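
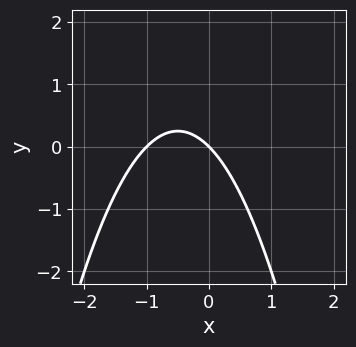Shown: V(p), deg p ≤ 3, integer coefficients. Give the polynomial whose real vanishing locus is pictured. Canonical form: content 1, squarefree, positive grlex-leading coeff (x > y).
deg p = 2. A generic line meets the curve in up to 2 points.
Reading off the gridlines: it meets the y-axis at y = 0 (among the integer gridlines); among the integer gridlines, it crosses the x-axis at x ∈ {-1, 0}.
Assembling these constraints gives the stated polynomial.

x^2 + x + y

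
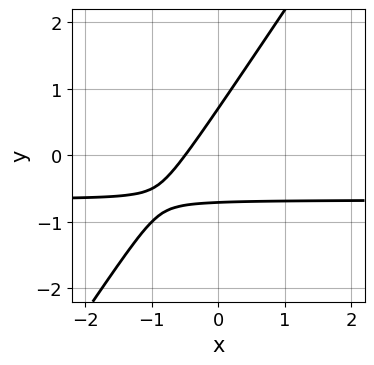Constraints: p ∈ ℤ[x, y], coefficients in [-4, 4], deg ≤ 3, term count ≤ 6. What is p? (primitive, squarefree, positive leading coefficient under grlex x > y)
First, the degree is 2 — the shape is more complex than any degree-1 curve.
Finally, matching integer coefficients to the picture gives p.

3*x*y - 2*y^2 + 2*x + 1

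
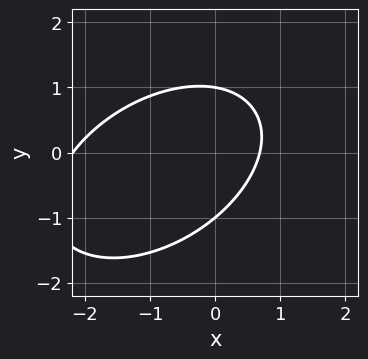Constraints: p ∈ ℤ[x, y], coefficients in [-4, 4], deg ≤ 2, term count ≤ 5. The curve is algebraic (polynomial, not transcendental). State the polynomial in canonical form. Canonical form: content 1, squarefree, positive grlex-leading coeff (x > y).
2*x^2 - 2*x*y + 3*y^2 + 3*x - 3

1. Degree: a generic line meets the curve in up to 2 points, so deg p = 2.
2. From the axis intercepts and sections: the y-axis gridline crossings are at y ∈ {-1, 1}.
3. These observations pin down the coefficients.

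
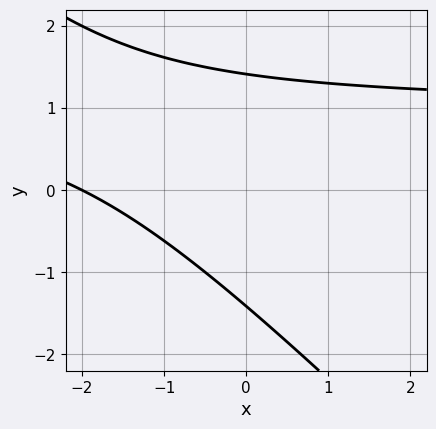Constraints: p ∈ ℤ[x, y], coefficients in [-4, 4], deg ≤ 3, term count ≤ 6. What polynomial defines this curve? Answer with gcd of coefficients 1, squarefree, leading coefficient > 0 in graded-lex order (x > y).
x*y + y^2 - x - 2

First, degree: no degree-1 curve has this shape, so deg p = 2.
Then, reading off the gridlines: it meets the x-axis at x = -2 (among the integer gridlines).
Finally, matching integer coefficients to the picture gives p.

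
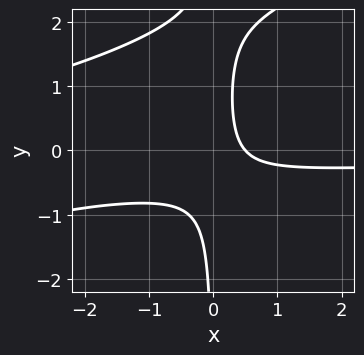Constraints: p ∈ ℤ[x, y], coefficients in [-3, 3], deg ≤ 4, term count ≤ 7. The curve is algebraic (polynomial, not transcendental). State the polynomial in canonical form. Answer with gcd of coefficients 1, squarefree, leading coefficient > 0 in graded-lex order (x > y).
First, degree: no degree-2 curve has this shape, so deg p = 3.
Next, against the integer gridlines: it misses every integer gridline on the y-axis.
Finally, assembling these constraints gives the stated polynomial.

x^2*y - 2*x*y^2 + 3*x*y + 2*x - 1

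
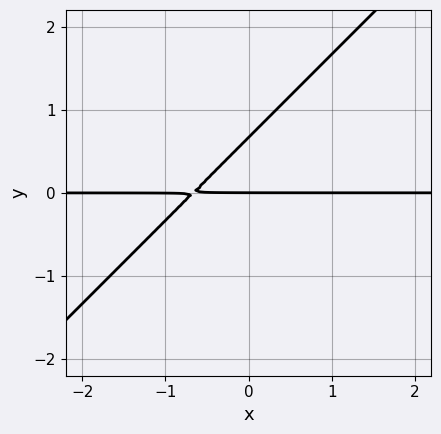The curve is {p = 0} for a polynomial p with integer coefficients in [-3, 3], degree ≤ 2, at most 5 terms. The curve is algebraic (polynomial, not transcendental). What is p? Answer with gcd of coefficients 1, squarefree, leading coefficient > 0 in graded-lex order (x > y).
3*x*y - 3*y^2 + 2*y

1. Degree: the shape is more complex than any degree-1 curve, so deg p = 2.
2. Reading off the gridlines: the visible x-axis segment lies entirely on the curve; one y-axis crossing is at y = 0.
3. Assembling these constraints gives the stated polynomial.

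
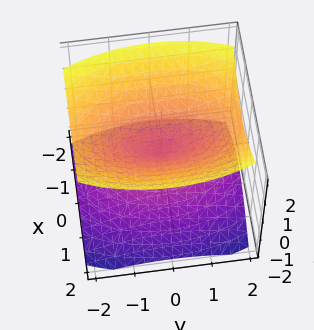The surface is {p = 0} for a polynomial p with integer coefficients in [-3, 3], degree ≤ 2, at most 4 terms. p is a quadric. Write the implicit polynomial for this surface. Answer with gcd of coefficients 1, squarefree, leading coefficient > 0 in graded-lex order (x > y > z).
3*x^2 + y^2 - 3*z^2

1. I count 2 distinct pieces. Treating them together as one polynomial.
2. The degree is 2 — a double cone through the origin; a quadric.
3. Symmetries: mirror symmetry y ↦ −y ⇒ only even powers of y; the x ↦ −x reflection is a symmetry, so x appears only in even powers; the z ↦ −z reflection is a symmetry, so z appears only in even powers.
4. From the axis intercepts and sections: one x-axis crossing is at x = 0; one y-axis crossing is at y = 0; one z-axis crossing is at z = 0.
5. Assembling these constraints gives the stated polynomial.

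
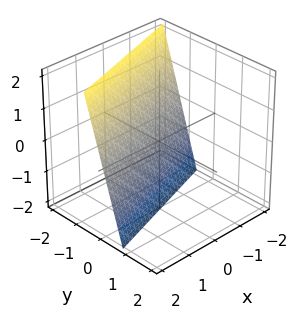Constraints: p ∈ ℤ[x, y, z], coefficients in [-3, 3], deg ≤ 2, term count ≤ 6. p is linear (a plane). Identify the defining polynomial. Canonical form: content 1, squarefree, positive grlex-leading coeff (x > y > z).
x - 3*y - z - 2

First, degree: the surface is flat (a plane), so deg p = 1.
Then, checking where it meets the axes: it crosses the x-axis at the gridline x = 2; one z-axis crossing is at z = -2.
Finally, matching integer coefficients to the picture gives p.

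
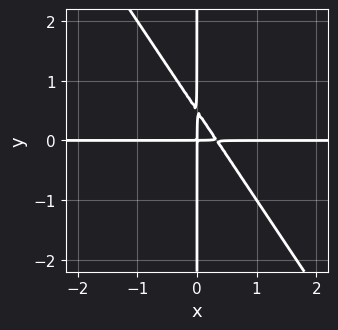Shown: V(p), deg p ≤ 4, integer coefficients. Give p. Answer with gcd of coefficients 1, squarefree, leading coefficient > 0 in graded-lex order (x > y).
3*x^2*y + 2*x*y^2 - x*y

The degree is 3 — the shape is more complex than any degree-2 curve.
From the axis intercepts and sections: every point of the x-axis in the box is on the curve; the visible y-axis segment lies entirely on the curve.
Solving for integer coefficients yields p as stated.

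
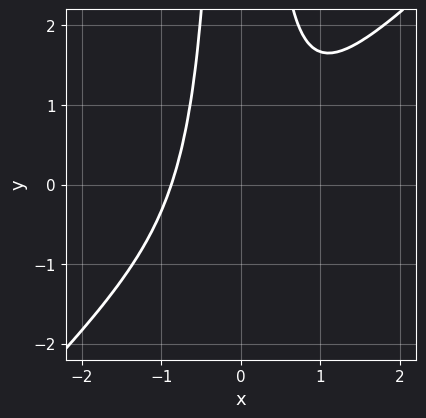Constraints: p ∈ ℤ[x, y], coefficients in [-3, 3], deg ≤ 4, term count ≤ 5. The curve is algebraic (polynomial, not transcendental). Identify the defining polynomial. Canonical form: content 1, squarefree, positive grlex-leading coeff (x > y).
1. deg p = 3.
2. From the visible intercepts: it misses every integer gridline on the y-axis.
3. Solving for integer coefficients yields p as stated.

3*x^3 - 3*x^2*y + 2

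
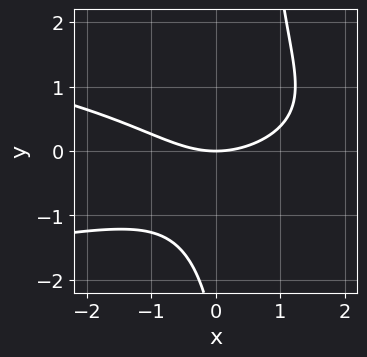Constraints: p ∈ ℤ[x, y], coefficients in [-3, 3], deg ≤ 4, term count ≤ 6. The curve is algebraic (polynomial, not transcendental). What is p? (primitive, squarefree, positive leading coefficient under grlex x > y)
2*x*y^2 + x^2 - y^2 - 3*y

The degree is 3 — the shape is more complex than any degree-2 curve.
Observable constraints: it meets the y-axis at y = 0 (among the integer gridlines); it meets the x-axis at x = 0 (among the integer gridlines).
Matching integer coefficients to the picture gives p.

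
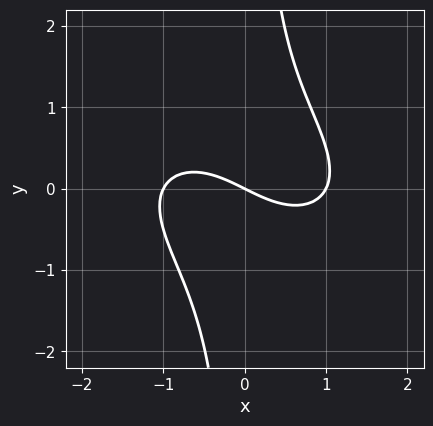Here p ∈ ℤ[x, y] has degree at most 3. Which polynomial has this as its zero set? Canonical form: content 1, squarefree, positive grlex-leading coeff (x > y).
x^3 + x^2*y + 2*x*y^2 - x - 2*y

(a) Degree: no degree-2 curve has this shape, so deg p = 3.
(b) Against the integer gridlines: among the integer gridlines, it crosses the x-axis at x ∈ {-1, 0, 1}; it meets the y-axis at y = 0 (among the integer gridlines).
(c) Fitting integer coefficients to these (and the overall shape) gives p.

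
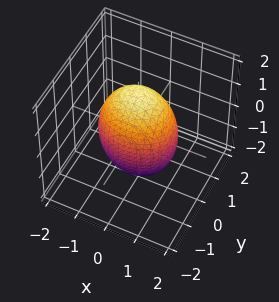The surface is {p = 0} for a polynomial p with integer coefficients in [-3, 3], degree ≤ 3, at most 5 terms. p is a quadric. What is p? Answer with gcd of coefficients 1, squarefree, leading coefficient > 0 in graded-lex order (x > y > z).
2*x^2 + 3*y^2 + z^2 - 3

Degree: a closed, bounded, convex surface; a quadric, so deg p = 2.
Symmetries: mirror symmetry z ↦ −z ⇒ only even powers of z; it's symmetric under x → −x, forcing even powers of x; the y ↦ −y reflection is a symmetry, so y appears only in even powers.
From the axis intercepts and sections: among the integer gridlines, it crosses the y-axis at y ∈ {-1, 1}.
Matching integer coefficients to the picture gives p.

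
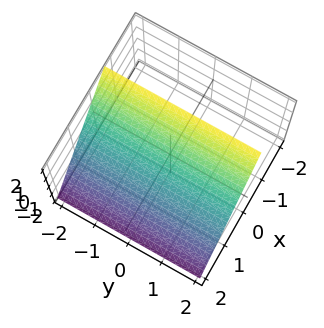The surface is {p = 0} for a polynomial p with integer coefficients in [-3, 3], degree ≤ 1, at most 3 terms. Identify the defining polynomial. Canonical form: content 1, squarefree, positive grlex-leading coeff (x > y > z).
The degree is 1 — the surface is flat (a plane).
Checking where it meets the axes: one z-axis crossing is at z = 1; no y-intercept at any integer in the box.
Putting this together gives p.

3*x + 2*z - 2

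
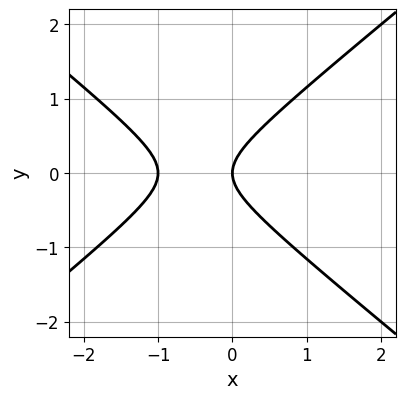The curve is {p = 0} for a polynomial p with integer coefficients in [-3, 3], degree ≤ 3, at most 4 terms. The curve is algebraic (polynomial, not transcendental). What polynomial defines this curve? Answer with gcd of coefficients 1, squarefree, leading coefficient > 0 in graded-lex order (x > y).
1. Degree: the shape is more complex than any degree-1 curve, so deg p = 2.
2. Symmetries: the y ↦ −y reflection is a symmetry, so y appears only in even powers.
3. Checking where it meets the axes: it meets the y-axis at y = 0 (among the integer gridlines); among the integer gridlines, it crosses the x-axis at x ∈ {-1, 0}.
4. Together with the visible shape, these determine p as stated.

2*x^2 - 3*y^2 + 2*x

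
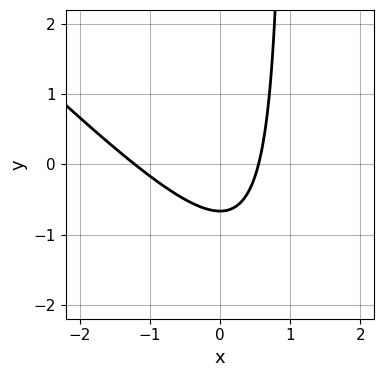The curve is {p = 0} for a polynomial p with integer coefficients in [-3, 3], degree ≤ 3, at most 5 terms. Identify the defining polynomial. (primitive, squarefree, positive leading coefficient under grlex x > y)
First, degree: no degree-1 curve has this shape, so deg p = 2.
Finally, putting this together gives p.

3*x^2 + 3*x*y + 2*x - 3*y - 2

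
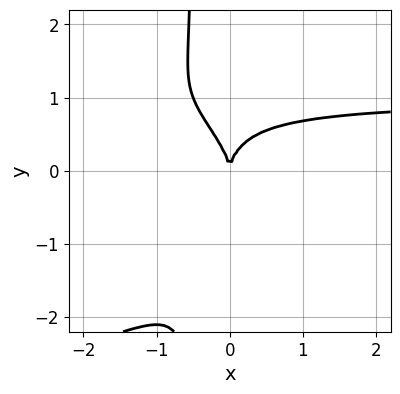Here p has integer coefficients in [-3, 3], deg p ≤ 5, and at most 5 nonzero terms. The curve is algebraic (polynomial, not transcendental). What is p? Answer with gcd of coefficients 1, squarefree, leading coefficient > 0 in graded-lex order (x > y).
(a) Degree: the shape is more complex than any degree-3 curve, so deg p = 4.
(b) Observable constraints: one x-axis crossing is at x = 0; it crosses the y-axis at the gridline y = 0.
(c) Together with the visible shape, these determine p as stated.

2*x*y^3 + 3*x^2*y + y^3 - 3*x^2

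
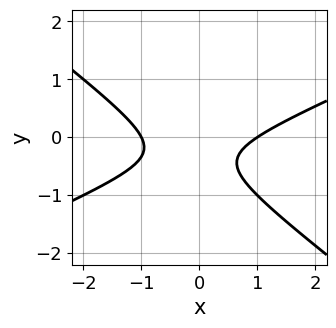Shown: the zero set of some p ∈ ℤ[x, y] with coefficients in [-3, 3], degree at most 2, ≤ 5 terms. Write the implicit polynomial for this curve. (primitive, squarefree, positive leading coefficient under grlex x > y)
First, degree: the shape is more complex than any degree-1 curve, so deg p = 2.
Next, from the visible intercepts: it misses every integer gridline on the y-axis; among the integer gridlines, it crosses the x-axis at x ∈ {-1, 1}.
Finally, fitting integer coefficients to these (and the overall shape) gives p.

x^2 - x*y - 3*y^2 - 2*y - 1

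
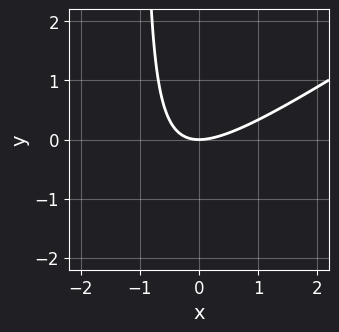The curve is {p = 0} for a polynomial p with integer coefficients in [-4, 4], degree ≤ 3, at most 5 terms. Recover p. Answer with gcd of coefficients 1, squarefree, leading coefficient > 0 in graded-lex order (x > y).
2*x^2 - 3*x*y - 3*y

deg p = 2.
Observable constraints: one x-axis crossing is at x = 0; it crosses the y-axis at the gridline y = 0.
Matching integer coefficients to the picture gives p.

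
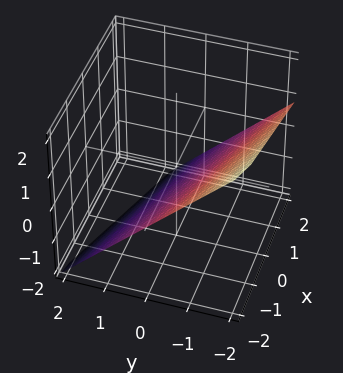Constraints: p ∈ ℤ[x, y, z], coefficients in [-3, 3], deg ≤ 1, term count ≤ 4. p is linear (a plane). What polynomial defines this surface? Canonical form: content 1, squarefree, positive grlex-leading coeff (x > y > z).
1. Degree: the surface is flat (a plane), so deg p = 1.
2. Checking where it meets the axes: it crosses the x-axis at the gridline x = -2.
3. Solving for integer coefficients yields p as stated.

x + 3*y + 3*z + 2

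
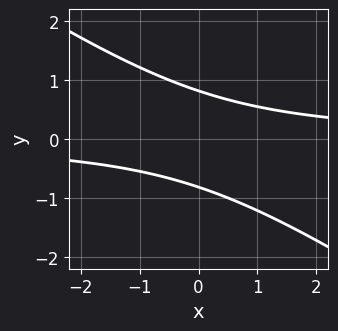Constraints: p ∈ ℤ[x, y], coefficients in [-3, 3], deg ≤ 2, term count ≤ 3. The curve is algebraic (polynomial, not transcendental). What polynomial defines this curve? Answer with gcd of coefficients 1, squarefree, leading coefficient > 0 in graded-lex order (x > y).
First, the degree is 2 — no degree-1 curve has this shape.
Next, from the axis intercepts and sections: it misses every integer gridline on the x-axis.
Finally, together with the visible shape, these determine p as stated.

2*x*y + 3*y^2 - 2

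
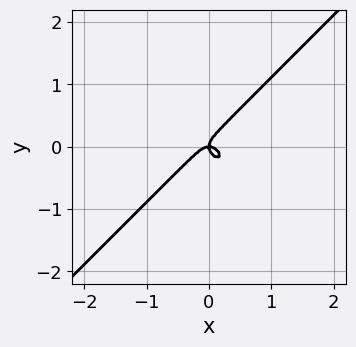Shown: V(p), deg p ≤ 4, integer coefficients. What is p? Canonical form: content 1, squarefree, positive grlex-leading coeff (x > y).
3*x^3 - 3*y^3 + x*y

1. The degree is 3 — the shape is more complex than any degree-2 curve.
2. Against the integer gridlines: it crosses the x-axis at the gridline x = 0; one y-axis crossing is at y = 0.
3. Assembling these constraints gives the stated polynomial.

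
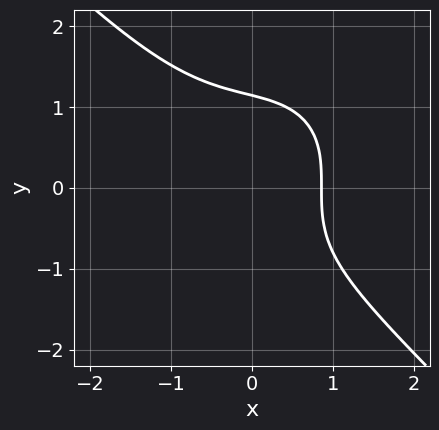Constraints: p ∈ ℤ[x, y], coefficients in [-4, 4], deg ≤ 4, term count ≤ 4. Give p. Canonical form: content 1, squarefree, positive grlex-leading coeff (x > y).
2*x^3 + 2*y^3 + 2*x - 3

First, deg p = 3. No degree-2 curve has this shape.
Finally, putting this together gives p.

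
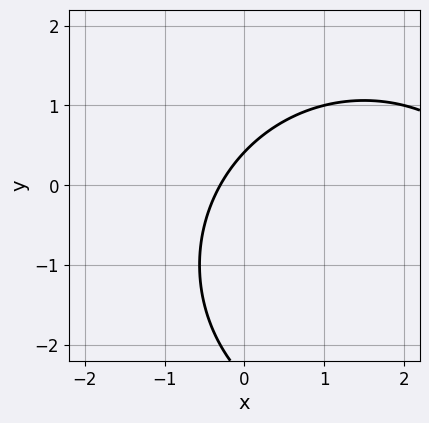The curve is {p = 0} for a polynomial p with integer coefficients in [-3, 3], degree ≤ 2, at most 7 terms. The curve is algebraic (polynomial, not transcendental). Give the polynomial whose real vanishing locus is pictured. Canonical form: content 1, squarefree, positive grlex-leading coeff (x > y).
x^2 + y^2 - 3*x + 2*y - 1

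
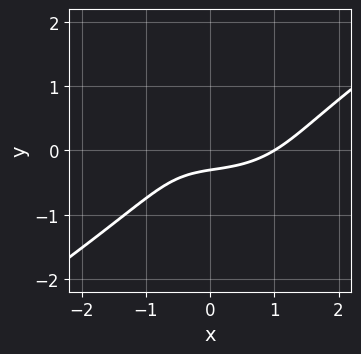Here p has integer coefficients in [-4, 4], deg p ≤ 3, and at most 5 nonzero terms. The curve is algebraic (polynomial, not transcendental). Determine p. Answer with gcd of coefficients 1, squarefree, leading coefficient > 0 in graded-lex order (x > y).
1. The degree is 3 — no degree-2 curve has this shape.
2. Against the integer gridlines: it crosses the x-axis at the gridline x = 1.
3. Assembling these constraints gives the stated polynomial.

x^3 - 3*y^3 - 2*x*y - 3*y - 1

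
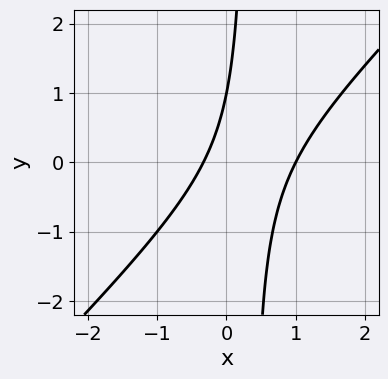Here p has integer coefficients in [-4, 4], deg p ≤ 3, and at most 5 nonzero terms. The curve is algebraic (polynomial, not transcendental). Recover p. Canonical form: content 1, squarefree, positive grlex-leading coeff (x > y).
The degree is 2 — no degree-1 curve has this shape.
Against the integer gridlines: it crosses the y-axis at the gridline y = 1; it crosses the x-axis at the gridline x = 1.
Assembling these constraints gives the stated polynomial.

3*x^2 - 3*x*y - 2*x + y - 1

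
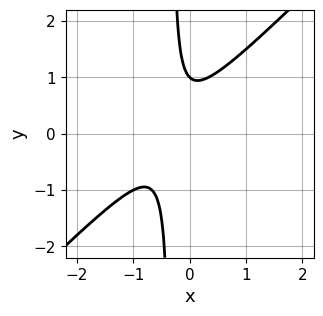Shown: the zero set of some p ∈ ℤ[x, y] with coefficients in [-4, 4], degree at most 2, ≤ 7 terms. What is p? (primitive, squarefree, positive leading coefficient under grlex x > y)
(a) Degree: no degree-1 curve has this shape, so deg p = 2.
(b) From the axis intercepts and sections: one y-axis crossing is at y = 1; the curve avoids every integer x-axis point in the box.
(c) The integer polynomial consistent with all of this is the stated p.

3*x^2 - 3*x*y + 2*x - y + 1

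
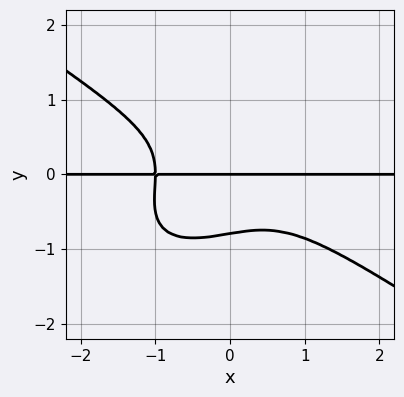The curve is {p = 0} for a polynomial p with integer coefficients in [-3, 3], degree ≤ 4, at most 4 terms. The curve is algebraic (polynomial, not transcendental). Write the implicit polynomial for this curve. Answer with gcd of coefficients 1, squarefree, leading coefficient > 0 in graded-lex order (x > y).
1. deg p = 4.
2. Reading off the gridlines: every point of the x-axis in the box is on the curve; one y-axis crossing is at y = 0.
3. Matching integer coefficients to the picture gives p.

x^3*y - x*y^3 + 2*y^4 + y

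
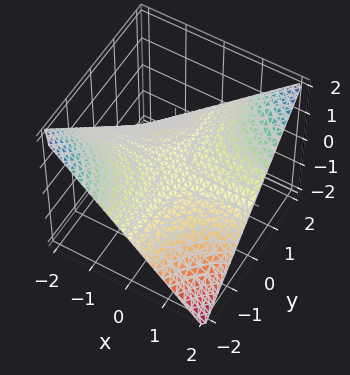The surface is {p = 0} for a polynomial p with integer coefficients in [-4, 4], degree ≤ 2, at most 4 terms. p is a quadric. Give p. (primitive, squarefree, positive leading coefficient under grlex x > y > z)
x*y - 2*z

(a) Degree: a saddle surface; a quadric, so deg p = 2.
(b) From the axis intercepts and sections: the visible y-axis segment lies entirely on the surface; every point of the x-axis in the box is on the surface; it meets the z-axis at z = 0 (among the integer gridlines).
(c) Matching integer coefficients to the picture gives p.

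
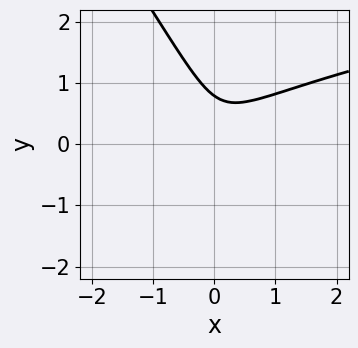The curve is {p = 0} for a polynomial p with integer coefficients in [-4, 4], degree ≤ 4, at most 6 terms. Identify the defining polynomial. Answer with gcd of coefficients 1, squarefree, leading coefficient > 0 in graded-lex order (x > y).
3*x*y^2 + 2*y^3 - 3*x^2 + x*y - 1

First, the degree is 3 — a generic line meets the curve in up to 3 points.
Then, from the axis intercepts and sections: it misses every integer gridline on the x-axis.
Finally, solving for integer coefficients yields p as stated.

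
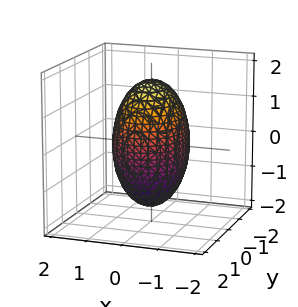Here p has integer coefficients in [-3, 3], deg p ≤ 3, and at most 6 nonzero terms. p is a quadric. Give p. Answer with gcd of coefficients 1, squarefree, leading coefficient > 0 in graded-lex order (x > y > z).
(a) The degree is 2 — a closed, bounded, convex surface; a quadric.
(b) Symmetries: the z ↦ −z reflection is a symmetry, so z appears only in even powers; the x ↦ −x reflection is a symmetry, so x appears only in even powers; it's symmetric under y → −y, forcing even powers of y.
(c) From the axis intercepts and sections: among the integer gridlines, it crosses the x-axis at x ∈ {-1, 1}.
(d) Assembling these constraints gives the stated polynomial.

3*x^2 + 2*y^2 + z^2 - 3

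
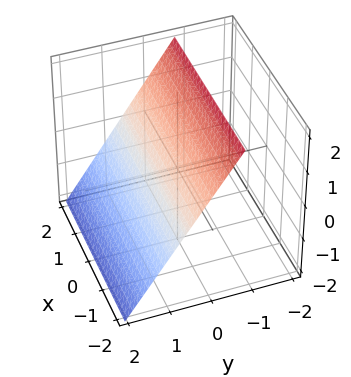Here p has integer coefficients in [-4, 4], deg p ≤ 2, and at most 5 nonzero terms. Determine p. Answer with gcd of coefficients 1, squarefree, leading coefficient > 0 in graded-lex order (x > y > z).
1. The degree is 1 — every cross-section is a straight line — this is a plane.
2. Reading off the gridlines: it meets the z-axis at z = 1 (among the integer gridlines); no x-intercept at any integer in the box.
3. Fitting integer coefficients to these (and the overall shape) gives p.

3*y + 2*z - 2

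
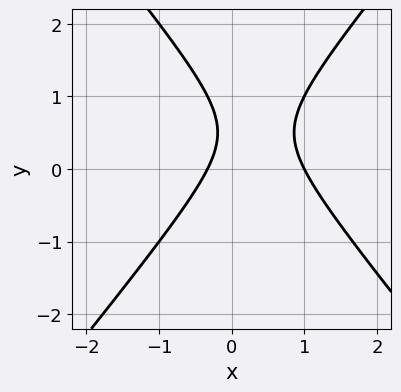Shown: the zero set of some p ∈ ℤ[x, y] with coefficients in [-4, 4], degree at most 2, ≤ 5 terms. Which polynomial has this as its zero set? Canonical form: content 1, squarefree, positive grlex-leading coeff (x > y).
3*x^2 - 2*y^2 - 2*x + 2*y - 1

First, deg p = 2. No degree-1 curve has this shape.
Next, against the integer gridlines: the curve avoids every integer y-axis point in the box; it crosses the x-axis at the gridline x = 1.
Finally, together with the visible shape, these determine p as stated.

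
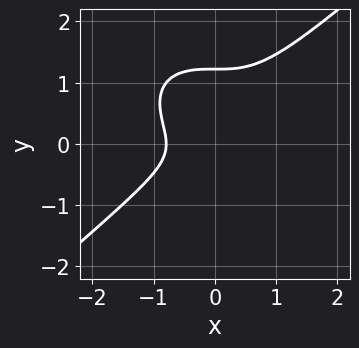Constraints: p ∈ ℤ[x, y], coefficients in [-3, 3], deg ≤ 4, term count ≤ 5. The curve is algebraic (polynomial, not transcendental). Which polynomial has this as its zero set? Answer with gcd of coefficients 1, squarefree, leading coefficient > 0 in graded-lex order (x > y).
2*x^3 - 3*y^3 + 3*y^2 + 1

First, degree: a generic line meets the curve in up to 3 points, so deg p = 3.
Finally, the integer polynomial consistent with all of this is the stated p.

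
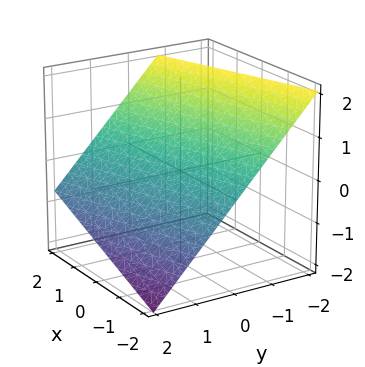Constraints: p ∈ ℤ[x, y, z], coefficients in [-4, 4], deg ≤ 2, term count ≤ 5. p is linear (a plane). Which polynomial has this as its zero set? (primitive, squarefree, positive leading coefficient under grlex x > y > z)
First, the degree is 1 — every cross-section is a straight line — this is a plane.
Next, from the axis intercepts and sections: it crosses the x-axis at the gridline x = -2.
Finally, these observations pin down the coefficients.

x - 3*y - 3*z + 2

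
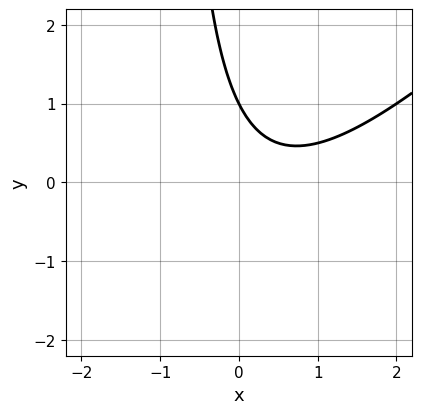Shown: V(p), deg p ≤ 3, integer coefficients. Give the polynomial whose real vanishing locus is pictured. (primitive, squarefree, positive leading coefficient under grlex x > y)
x^2 - x*y - x - y + 1

1. Degree: the shape is more complex than any degree-1 curve, so deg p = 2.
2. From the axis intercepts and sections: it misses every integer gridline on the x-axis; it meets the y-axis at y = 1 (among the integer gridlines).
3. Assembling these constraints gives the stated polynomial.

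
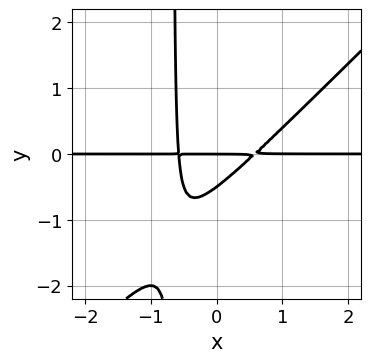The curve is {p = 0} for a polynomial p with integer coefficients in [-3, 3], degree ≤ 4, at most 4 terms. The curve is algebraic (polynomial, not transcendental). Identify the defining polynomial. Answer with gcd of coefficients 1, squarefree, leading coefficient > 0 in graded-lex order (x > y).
3*x^2*y - 3*x*y^2 - 2*y^2 - y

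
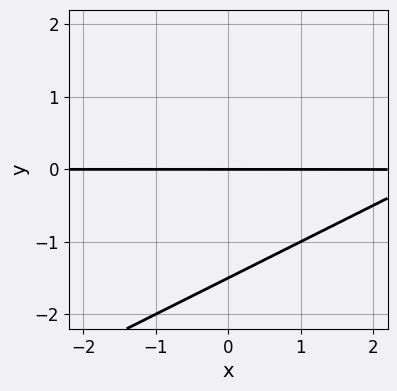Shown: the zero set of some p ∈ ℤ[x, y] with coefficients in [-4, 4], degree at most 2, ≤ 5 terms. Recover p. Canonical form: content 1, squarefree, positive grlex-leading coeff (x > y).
(a) The degree is 2 — the shape is more complex than any degree-1 curve.
(b) From the axis intercepts and sections: the visible x-axis segment lies entirely on the curve; it meets the y-axis at y = 0 (among the integer gridlines).
(c) The integer polynomial consistent with all of this is the stated p.

x*y - 2*y^2 - 3*y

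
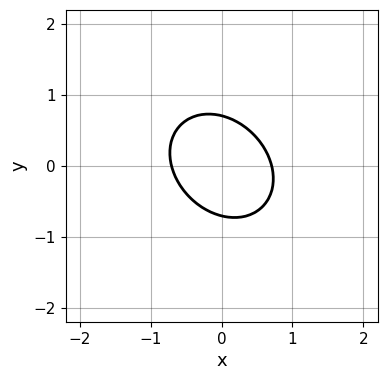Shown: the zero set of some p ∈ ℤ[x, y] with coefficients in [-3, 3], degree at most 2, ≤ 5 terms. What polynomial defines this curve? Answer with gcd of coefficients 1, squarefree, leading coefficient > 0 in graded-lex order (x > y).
2*x^2 + x*y + 2*y^2 - 1

(a) The degree is 2 — a generic line meets the curve in up to 2 points.
(b) Solving for integer coefficients yields p as stated.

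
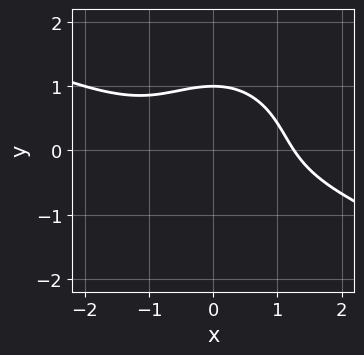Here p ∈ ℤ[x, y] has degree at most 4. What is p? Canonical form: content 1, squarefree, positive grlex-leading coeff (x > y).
x^3 + 2*x^2*y + 2*y^3 - 2

(a) deg p = 3. No degree-2 curve has this shape.
(b) Against the integer gridlines: one y-axis crossing is at y = 1.
(c) Matching integer coefficients to the picture gives p.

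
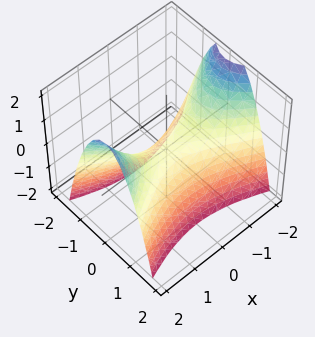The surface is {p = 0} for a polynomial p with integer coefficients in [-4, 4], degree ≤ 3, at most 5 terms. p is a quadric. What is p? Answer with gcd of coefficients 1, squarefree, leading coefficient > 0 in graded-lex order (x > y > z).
x^2 - 3*y^2 - 2*z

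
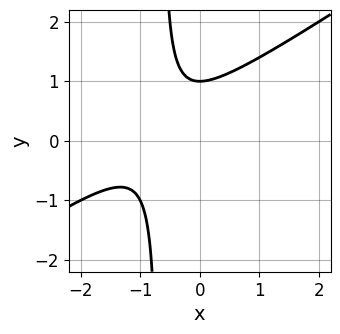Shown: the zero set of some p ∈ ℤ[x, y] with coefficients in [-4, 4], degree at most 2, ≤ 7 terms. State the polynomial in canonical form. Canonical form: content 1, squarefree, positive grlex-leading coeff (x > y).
2*x^2 - 3*x*y + 3*x - 2*y + 2

1. Degree: no degree-1 curve has this shape, so deg p = 2.
2. Reading off the gridlines: the curve avoids every integer x-axis point in the box; it meets the y-axis at y = 1 (among the integer gridlines).
3. Fitting integer coefficients to these (and the overall shape) gives p.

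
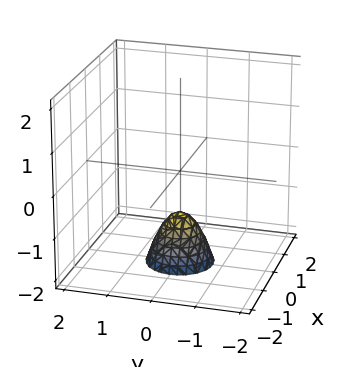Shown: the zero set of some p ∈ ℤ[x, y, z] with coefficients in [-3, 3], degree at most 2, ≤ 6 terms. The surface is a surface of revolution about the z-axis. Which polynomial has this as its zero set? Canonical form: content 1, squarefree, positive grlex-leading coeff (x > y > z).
2*x^2 + 2*y^2 + z + 1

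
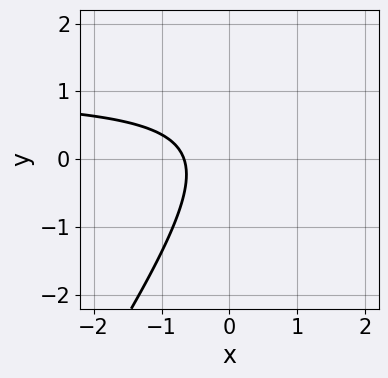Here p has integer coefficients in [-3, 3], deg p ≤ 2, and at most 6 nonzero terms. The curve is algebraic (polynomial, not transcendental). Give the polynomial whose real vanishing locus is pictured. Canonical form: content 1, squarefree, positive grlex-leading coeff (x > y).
(a) The degree is 2 — no degree-1 curve has this shape.
(b) From the axis intercepts and sections: no y-intercept at any integer in the box.
(c) Putting this together gives p.

3*x*y - 2*y^2 - 3*x + y - 2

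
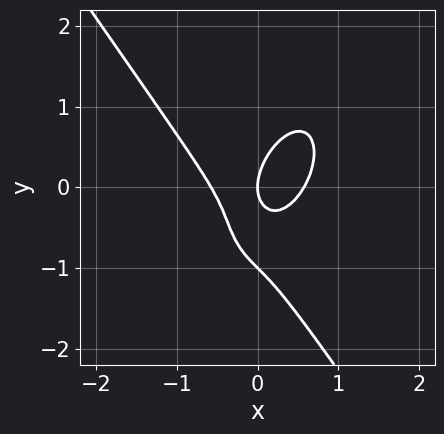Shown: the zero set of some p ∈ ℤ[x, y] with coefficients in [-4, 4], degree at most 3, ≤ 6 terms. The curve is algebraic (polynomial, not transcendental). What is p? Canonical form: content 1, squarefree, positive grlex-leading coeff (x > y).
First, degree: the shape is more complex than any degree-2 curve, so deg p = 3.
Then, against the integer gridlines: it meets the x-axis at x = 0 (among the integer gridlines); among the integer gridlines, it crosses the y-axis at y ∈ {-1, 0}.
Finally, assembling these constraints gives the stated polynomial.

3*x^3 + y^3 - 2*x*y + y^2 - x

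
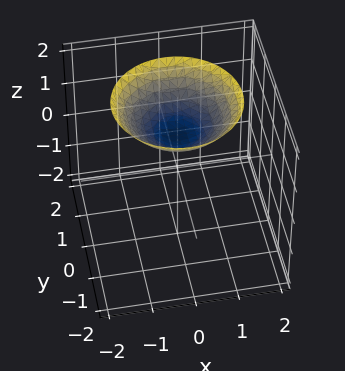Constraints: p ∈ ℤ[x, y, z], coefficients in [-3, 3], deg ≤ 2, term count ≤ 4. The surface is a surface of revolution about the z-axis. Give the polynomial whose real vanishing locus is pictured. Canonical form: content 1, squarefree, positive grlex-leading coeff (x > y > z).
(a) deg p = 2. A generic line meets the surface in up to 2 points.
(b) Symmetries: every cross-section ⟂ z is a circle, so x, y appear only via x² + y².
(c) Against the integer gridlines: the surface avoids every integer y-axis point in the box; one z-axis crossing is at z = 1; the surface avoids every integer x-axis point in the box.
(d) These observations pin down the coefficients.

x^2 + y^2 - 2*z + 2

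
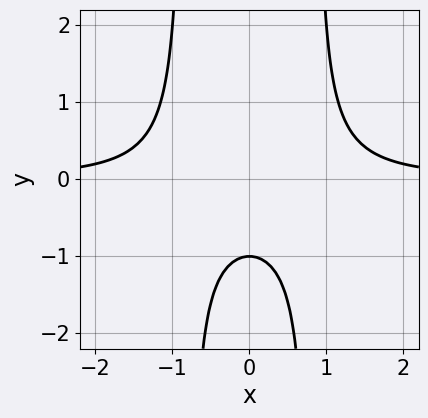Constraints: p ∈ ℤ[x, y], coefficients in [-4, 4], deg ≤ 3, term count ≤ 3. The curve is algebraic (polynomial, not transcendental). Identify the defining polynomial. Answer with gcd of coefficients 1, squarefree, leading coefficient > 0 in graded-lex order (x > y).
deg p = 3. No degree-2 curve has this shape.
Symmetries: it's symmetric under x → −x, forcing even powers of x.
Observable constraints: the curve avoids every integer x-axis point in the box; it meets the y-axis at y = -1 (among the integer gridlines).
The integer polynomial consistent with all of this is the stated p.

3*x^2*y - 2*y - 2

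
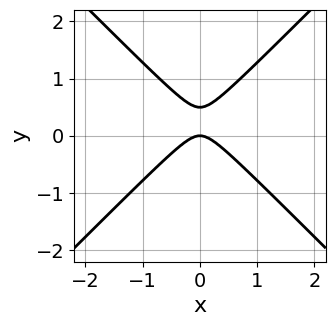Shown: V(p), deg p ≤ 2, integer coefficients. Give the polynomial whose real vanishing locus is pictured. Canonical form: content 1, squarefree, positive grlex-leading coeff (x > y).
(a) The degree is 2 — a generic line meets the curve in up to 2 points.
(b) Symmetries: it's symmetric under x → −x, forcing even powers of x.
(c) Checking where it meets the axes: it crosses the x-axis at the gridline x = 0; one y-axis crossing is at y = 0.
(d) Solving for integer coefficients yields p as stated.

2*x^2 - 2*y^2 + y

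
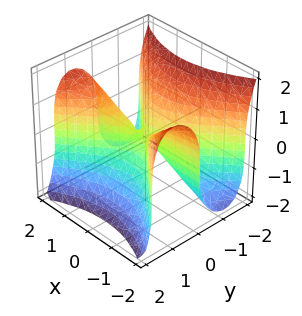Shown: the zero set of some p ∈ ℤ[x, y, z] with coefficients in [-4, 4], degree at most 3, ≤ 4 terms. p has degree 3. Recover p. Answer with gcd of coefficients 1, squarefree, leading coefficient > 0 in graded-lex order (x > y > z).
2*x^2*y - 3*y^3 - z^3

1. deg p = 3. The shape is more complex than any degree-2 surface.
2. Reading off the gridlines: it meets the y-axis at y = 0 (among the integer gridlines); every point of the x-axis in the box is on the surface; one z-axis crossing is at z = 0.
3. Fitting integer coefficients to these (and the overall shape) gives p.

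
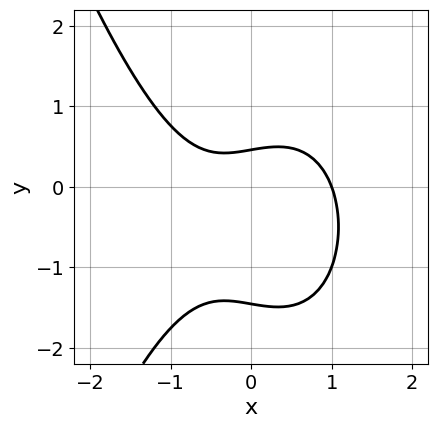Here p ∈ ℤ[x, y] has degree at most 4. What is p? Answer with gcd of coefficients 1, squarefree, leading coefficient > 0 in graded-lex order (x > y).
3*x^3 + 3*y^2 - x + 3*y - 2

(a) The degree is 3 — no degree-2 curve has this shape.
(b) From the visible intercepts: one x-axis crossing is at x = 1.
(c) Putting this together gives p.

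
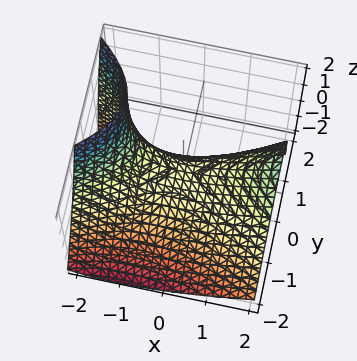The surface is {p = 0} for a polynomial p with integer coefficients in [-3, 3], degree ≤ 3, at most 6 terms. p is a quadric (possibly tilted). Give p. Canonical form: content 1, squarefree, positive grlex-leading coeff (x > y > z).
x^2 - x*z - 3*y^2 + 2*y*z - 3*z

1. Degree: the shape is more complex than any degree-1 surface, so deg p = 2.
2. From the visible intercepts: it crosses the x-axis at the gridline x = 0; it meets the z-axis at z = 0 (among the integer gridlines).
3. The integer polynomial consistent with all of this is the stated p.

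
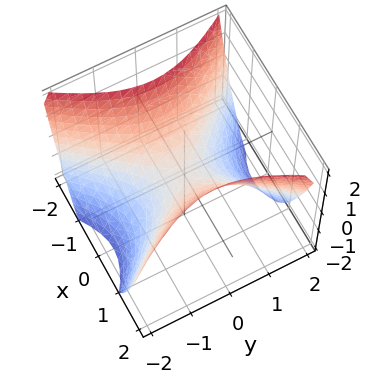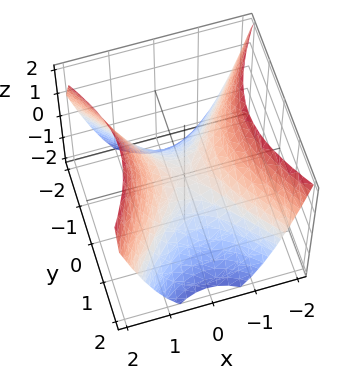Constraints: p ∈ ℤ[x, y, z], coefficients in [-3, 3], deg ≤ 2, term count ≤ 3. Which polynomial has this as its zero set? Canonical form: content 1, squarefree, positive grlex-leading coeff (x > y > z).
3*x^2 - 2*y^2 - 3*z

1. The degree is 2 — a saddle surface; a quadric.
2. Symmetries: it's symmetric under x → −x, forcing even powers of x; mirror symmetry y ↦ −y ⇒ only even powers of y.
3. From the axis intercepts and sections: it crosses the x-axis at the gridline x = 0; one y-axis crossing is at y = 0; it meets the z-axis at z = 0 (among the integer gridlines).
4. These observations pin down the coefficients.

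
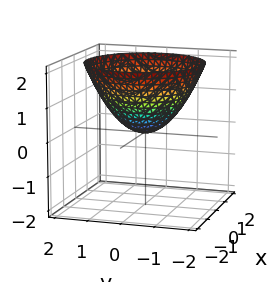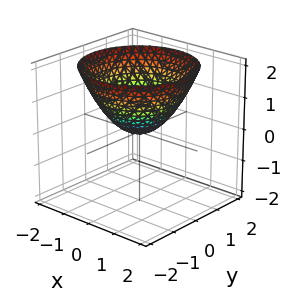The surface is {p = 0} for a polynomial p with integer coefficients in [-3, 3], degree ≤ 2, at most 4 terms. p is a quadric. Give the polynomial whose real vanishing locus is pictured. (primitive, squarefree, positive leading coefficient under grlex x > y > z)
2*x^2 + 2*y^2 - 3*z

First, degree: a paraboloid; a quadric, so deg p = 2.
Next, symmetries: rotational symmetry about the z-axis ⇒ p depends on x, y only through x² + y².
Next, from the visible intercepts: a circular section at z = 2 has radius between 1 and 2; it crosses the y-axis at the gridline y = 0; it crosses the z-axis at the gridline z = 0.
Finally, assembling these constraints gives the stated polynomial.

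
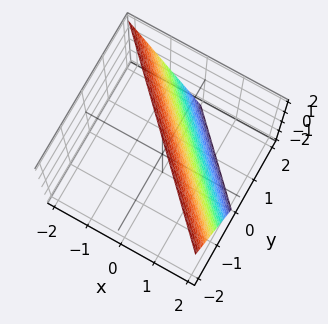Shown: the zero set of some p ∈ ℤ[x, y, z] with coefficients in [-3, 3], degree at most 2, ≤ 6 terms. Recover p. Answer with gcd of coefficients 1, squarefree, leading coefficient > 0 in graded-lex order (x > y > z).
1. The degree is 1 — the surface is flat (a plane).
2. Against the integer gridlines: it crosses the z-axis at the gridline z = 2; it meets the x-axis at x = 1 (among the integer gridlines); one y-axis crossing is at y = 1.
3. Solving for integer coefficients yields p as stated.

2*x + 2*y + z - 2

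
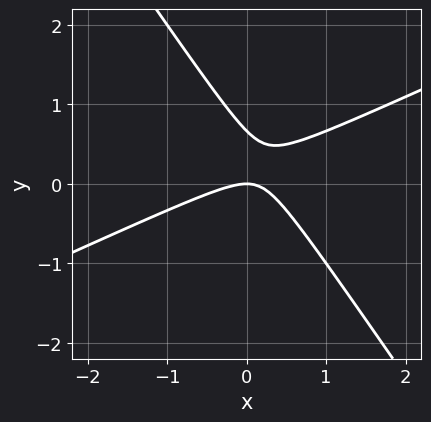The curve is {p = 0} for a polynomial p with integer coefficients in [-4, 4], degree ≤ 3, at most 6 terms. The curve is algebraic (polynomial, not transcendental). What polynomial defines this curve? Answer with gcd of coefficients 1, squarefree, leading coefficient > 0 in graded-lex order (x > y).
(a) Degree: the shape is more complex than any degree-1 curve, so deg p = 2.
(b) From the axis intercepts and sections: it crosses the y-axis at the gridline y = 0; it meets the x-axis at x = 0 (among the integer gridlines).
(c) Matching integer coefficients to the picture gives p.

2*x^2 - 3*x*y - 3*y^2 + 2*y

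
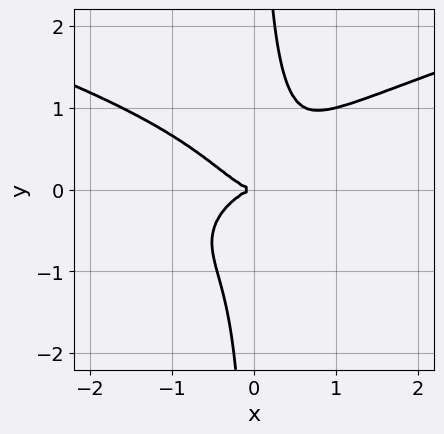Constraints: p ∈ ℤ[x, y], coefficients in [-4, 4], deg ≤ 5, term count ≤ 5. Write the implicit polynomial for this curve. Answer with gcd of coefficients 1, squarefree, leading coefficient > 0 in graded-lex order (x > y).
2*x*y^3 - x^3 - y^2

1. deg p = 4.
2. Against the integer gridlines: it meets the x-axis at x = 0 (among the integer gridlines); it meets the y-axis at y = 0 (among the integer gridlines).
3. The integer polynomial consistent with all of this is the stated p.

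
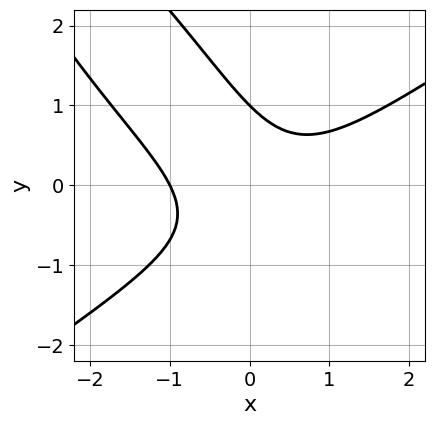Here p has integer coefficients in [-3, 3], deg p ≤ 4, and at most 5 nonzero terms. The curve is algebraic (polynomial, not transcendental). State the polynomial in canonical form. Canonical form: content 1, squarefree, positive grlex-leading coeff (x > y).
(a) Degree: the shape is more complex than any degree-2 curve, so deg p = 3.
(b) Against the integer gridlines: it crosses the y-axis at the gridline y = 1; it crosses the x-axis at the gridline x = -1.
(c) Putting this together gives p.

2*x^3 - 3*x*y^2 - 2*y^3 - 3*x*y + 2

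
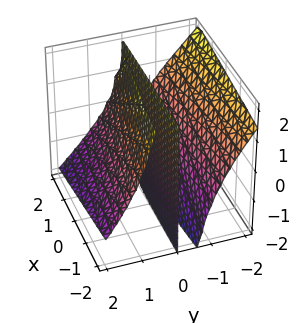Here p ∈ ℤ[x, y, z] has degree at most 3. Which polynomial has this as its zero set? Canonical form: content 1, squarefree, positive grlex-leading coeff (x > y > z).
3*y^3 + 3*y^2*z + x*y - 3*y

The picture has 2 separate pieces. They look like related sheets of one shape, so recover p as a whole.
Degree: a generic line meets the surface in up to 3 points, so deg p = 3.
Observable constraints: every point of the z-axis in the box is on the surface; among the integer gridlines, it crosses the y-axis at y ∈ {-1, 0, 1}.
Solving for integer coefficients yields p as stated. Check: (1, 0, 0) on the x-axis lies on the surface, and p(1, 0, 0) = 0. ✓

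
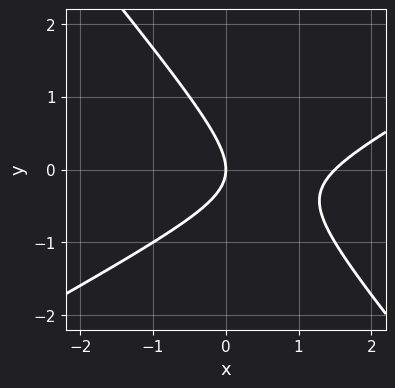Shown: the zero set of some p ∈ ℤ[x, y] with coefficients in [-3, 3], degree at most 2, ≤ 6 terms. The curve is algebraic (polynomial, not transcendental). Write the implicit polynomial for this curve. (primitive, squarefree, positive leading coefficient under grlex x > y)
(a) Degree: no degree-1 curve has this shape, so deg p = 2.
(b) Checking where it meets the axes: it meets the y-axis at y = 0 (among the integer gridlines); it meets the x-axis at x = 0 (among the integer gridlines).
(c) Putting this together gives p.

2*x^2 - 2*x*y - 3*y^2 - 3*x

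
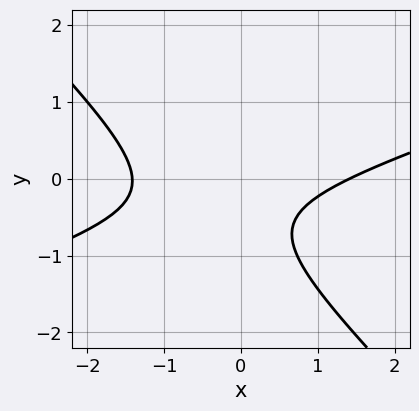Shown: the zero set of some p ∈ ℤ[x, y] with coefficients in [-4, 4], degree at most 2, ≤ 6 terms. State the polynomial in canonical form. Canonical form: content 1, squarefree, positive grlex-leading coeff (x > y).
The degree is 2 — no degree-1 curve has this shape.
Against the integer gridlines: no y-intercept at any integer in the box.
Fitting integer coefficients to these (and the overall shape) gives p.

x^2 - 2*x*y - 3*y^2 - 3*y - 2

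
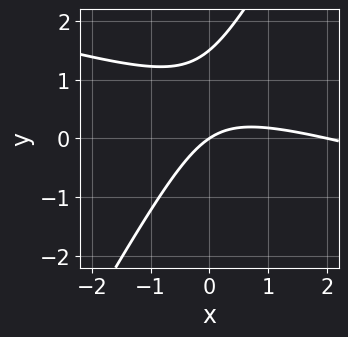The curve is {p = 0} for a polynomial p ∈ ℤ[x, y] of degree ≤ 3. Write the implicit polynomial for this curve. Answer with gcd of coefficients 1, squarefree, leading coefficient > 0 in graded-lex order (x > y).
x^2 + 3*x*y - 2*y^2 - 2*x + 3*y

First, deg p = 2. The shape is more complex than any degree-1 curve.
Then, from the visible intercepts: among the integer gridlines, it crosses the x-axis at x ∈ {0, 2}; it crosses the y-axis at the gridline y = 0.
Finally, together with the visible shape, these determine p as stated.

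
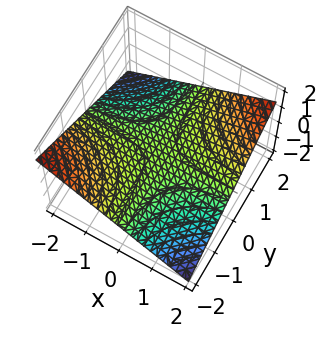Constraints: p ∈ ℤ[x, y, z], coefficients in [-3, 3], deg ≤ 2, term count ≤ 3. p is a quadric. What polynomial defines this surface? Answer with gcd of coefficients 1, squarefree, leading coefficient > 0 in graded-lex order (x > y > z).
x*y - 3*z

(a) The degree is 2 — a hyperbolic paraboloid; a quadric.
(b) Against the integer gridlines: one z-axis crossing is at z = 0; every point of the x-axis in the box is on the surface.
(c) Assembling these constraints gives the stated polynomial. Check: (0, 1, 0) on the y-axis lies on the surface, and p(0, 1, 0) = 0. ✓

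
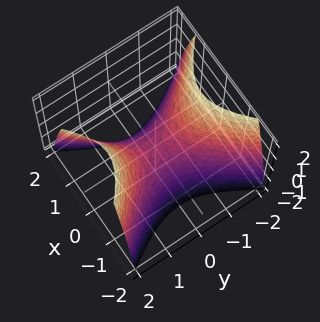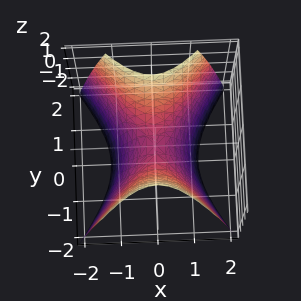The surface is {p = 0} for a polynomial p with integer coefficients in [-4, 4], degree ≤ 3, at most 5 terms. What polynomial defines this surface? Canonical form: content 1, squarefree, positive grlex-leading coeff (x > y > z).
The degree is 2 — a saddle surface; a quadric.
Symmetries: it's symmetric under x → −x, forcing even powers of x; it's symmetric under y → −y, forcing even powers of y.
Observable constraints: it meets the z-axis at z = 0 (among the integer gridlines); it meets the y-axis at y = 0 (among the integer gridlines); it meets the x-axis at x = 0 (among the integer gridlines).
Solving for integer coefficients yields p as stated.

3*x^2 - 2*y^2 + 2*z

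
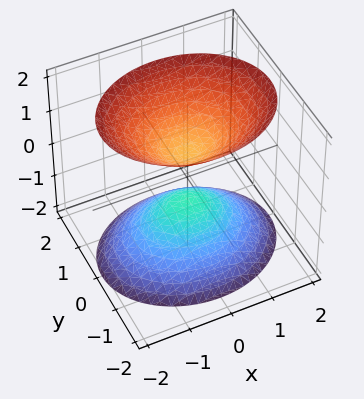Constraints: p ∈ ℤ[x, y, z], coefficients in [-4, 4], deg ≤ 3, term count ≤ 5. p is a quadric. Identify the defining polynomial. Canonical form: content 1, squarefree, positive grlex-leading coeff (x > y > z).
2*x^2 + 3*y^2 - 2*z^2 + 1

1. There are 2 components.
2. deg p = 2.
3. Symmetries: the y ↦ −y reflection is a symmetry, so y appears only in even powers; mirror symmetry z ↦ −z ⇒ only even powers of z; it's symmetric under x → −x, forcing even powers of x.
4. From the axis intercepts and sections: the surface avoids every integer y-axis point in the box; no x-intercept at any integer in the box.
5. Putting this together gives p.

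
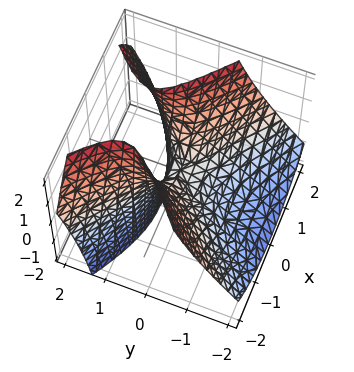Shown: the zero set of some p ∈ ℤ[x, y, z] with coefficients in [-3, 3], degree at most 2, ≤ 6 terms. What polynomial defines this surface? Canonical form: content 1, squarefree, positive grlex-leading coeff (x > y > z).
2*x^2 - 3*y^2 + 3*y*z - 2*z

1. Degree: no degree-1 surface has this shape, so deg p = 2.
2. Against the integer gridlines: it crosses the z-axis at the gridline z = 0; it meets the y-axis at y = 0 (among the integer gridlines).
3. These observations pin down the coefficients.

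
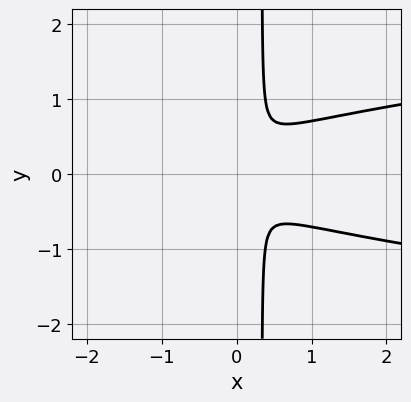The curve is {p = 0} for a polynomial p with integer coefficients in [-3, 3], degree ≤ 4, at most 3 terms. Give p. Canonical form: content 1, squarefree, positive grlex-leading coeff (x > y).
3*x*y^2 - x^2 - y^2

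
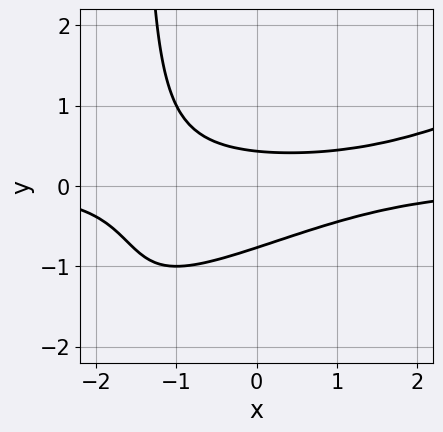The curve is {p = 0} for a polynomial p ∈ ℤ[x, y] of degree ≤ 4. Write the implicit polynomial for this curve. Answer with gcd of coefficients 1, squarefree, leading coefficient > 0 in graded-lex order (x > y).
x^2*y - 2*x*y^2 - 3*y^2 - y + 1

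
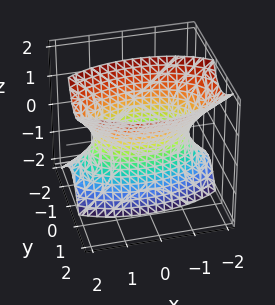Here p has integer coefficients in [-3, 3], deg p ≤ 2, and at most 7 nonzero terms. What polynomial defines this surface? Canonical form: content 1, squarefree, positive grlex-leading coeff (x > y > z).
x^2 + 3*y^2 - 2*y*z - z^2 - 2

First, deg p = 2. A generic line meets the surface in up to 2 points.
Then, checking where it meets the axes: no z-intercept at any integer in the box.
Finally, assembling these constraints gives the stated polynomial.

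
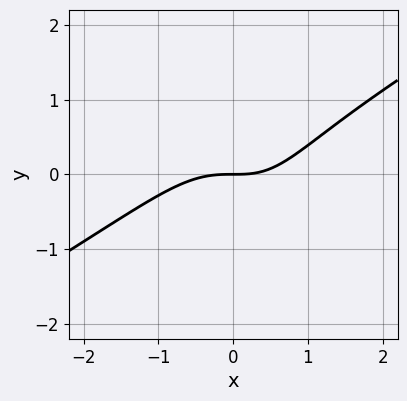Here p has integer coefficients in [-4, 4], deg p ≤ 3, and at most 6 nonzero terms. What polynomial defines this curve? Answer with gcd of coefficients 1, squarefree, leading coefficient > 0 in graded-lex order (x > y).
2*x^3 - 3*x^2*y - y^3 + x*y - 3*y

First, the degree is 3 — the shape is more complex than any degree-2 curve.
Then, observable constraints: it meets the x-axis at x = 0 (among the integer gridlines); it meets the y-axis at y = 0 (among the integer gridlines).
Finally, fitting integer coefficients to these (and the overall shape) gives p.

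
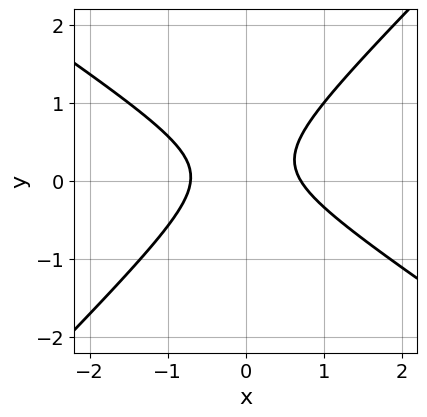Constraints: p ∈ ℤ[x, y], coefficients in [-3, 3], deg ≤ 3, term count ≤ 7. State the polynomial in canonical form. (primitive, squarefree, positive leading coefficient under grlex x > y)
2*x^2 + x*y - 3*y^2 + y - 1

First, deg p = 2. No degree-1 curve has this shape.
Next, from the visible intercepts: it misses every integer gridline on the y-axis.
Finally, solving for integer coefficients yields p as stated.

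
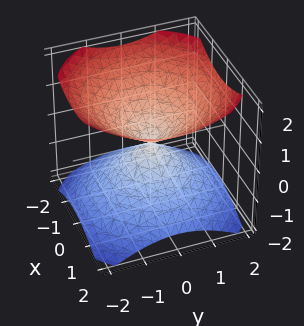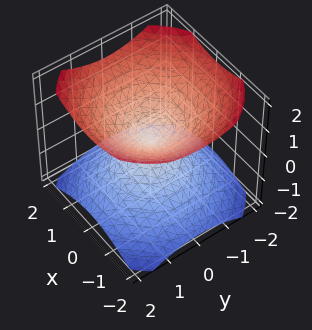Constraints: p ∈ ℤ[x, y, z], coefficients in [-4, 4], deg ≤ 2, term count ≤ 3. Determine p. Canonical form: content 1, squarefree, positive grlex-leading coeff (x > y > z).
2*x^2 + 2*y^2 - 3*z^2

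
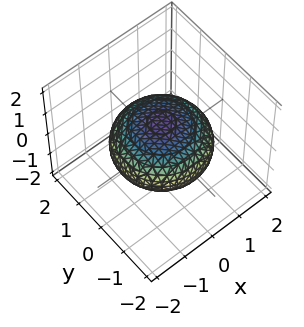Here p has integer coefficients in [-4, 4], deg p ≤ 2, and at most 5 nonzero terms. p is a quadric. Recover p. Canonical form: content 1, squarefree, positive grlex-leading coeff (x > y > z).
First, the degree is 2 — a closed, bounded, convex surface; a quadric.
Then, symmetries: mirror symmetry z ↦ −z ⇒ only even powers of z; the surface is invariant under rotation about z: p = q(x² + y², z).
Then, observable constraints: a circular section at z = 0 has radius between 1 and 2; the z-axis gridline crossings are at z ∈ {-1, 1}.
Finally, assembling these constraints gives the stated polynomial.

x^2 + y^2 + 2*z^2 - 2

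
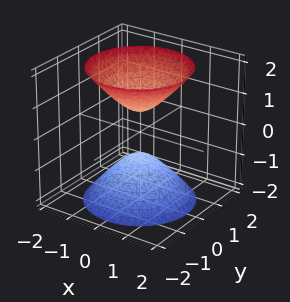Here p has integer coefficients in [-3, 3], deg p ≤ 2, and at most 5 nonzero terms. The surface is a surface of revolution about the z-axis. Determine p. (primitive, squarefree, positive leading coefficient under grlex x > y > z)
3*x^2 + 3*y^2 - 2*z^2 + 1

There are 2 components. They look like related sheets of one shape, so recover p as a whole.
deg p = 2. No degree-1 surface has this shape.
By symmetry, the z-axis is an axis of rotation, so x and y enter only as x² + y².
Observable constraints: a circular section at z = -2 has radius between 1 and 2; it misses every integer gridline on the y-axis.
Fitting integer coefficients to these (and the overall shape) gives p.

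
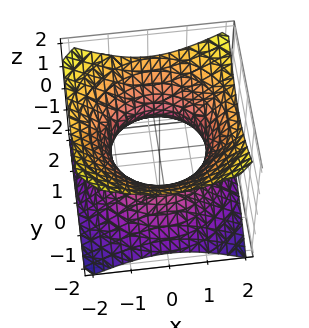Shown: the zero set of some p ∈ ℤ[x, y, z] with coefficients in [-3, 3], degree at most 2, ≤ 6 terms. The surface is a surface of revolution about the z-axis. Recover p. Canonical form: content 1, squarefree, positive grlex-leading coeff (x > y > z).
First, degree: no degree-1 surface has this shape, so deg p = 2.
Next, symmetries: rotational symmetry about the z-axis ⇒ p depends on x, y only through x² + y².
Then, reading off the gridlines: the surface avoids every integer z-axis point in the box; a circular section at z = 1 has radius between 1 and 2.
Finally, assembling these constraints gives the stated polynomial.

2*x^2 + 2*y^2 - 3*z^2 - 3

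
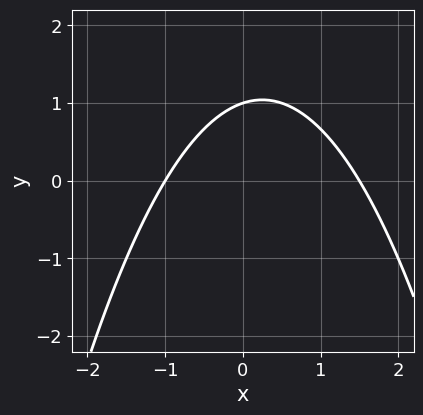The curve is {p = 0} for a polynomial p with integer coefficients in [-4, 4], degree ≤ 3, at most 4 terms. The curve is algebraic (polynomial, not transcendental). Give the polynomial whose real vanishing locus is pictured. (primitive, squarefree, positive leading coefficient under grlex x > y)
(a) deg p = 2.
(b) Checking where it meets the axes: it crosses the y-axis at the gridline y = 1; it meets the x-axis at x = -1 (among the integer gridlines).
(c) These observations pin down the coefficients.

2*x^2 - x + 3*y - 3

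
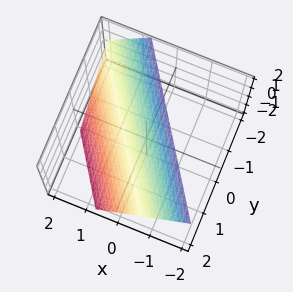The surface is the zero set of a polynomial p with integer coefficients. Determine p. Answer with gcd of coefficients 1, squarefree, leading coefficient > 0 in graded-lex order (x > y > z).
3*x + 2*y + 2*z - 2

First, degree: the surface is flat (a plane), so deg p = 1.
Then, against the integer gridlines: one z-axis crossing is at z = 1; it crosses the y-axis at the gridline y = 1.
Finally, putting this together gives p.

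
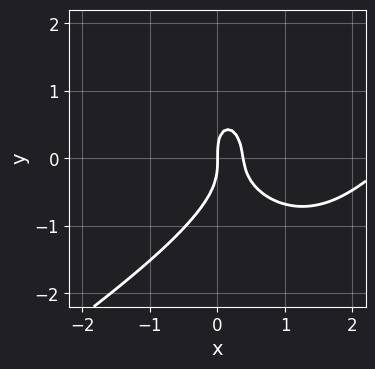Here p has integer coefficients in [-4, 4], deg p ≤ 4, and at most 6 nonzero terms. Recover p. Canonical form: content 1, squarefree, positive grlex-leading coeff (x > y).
x^3 - x^2*y - y^3 - 3*x^2 + x

1. The degree is 3 — no degree-2 curve has this shape.
2. Reading off the gridlines: it meets the x-axis at x = 0 (among the integer gridlines); it crosses the y-axis at the gridline y = 0.
3. Together with the visible shape, these determine p as stated.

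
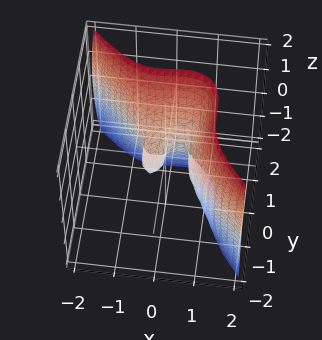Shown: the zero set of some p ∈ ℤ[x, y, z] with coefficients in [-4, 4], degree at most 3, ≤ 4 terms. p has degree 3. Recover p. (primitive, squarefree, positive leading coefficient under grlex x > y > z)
3*x^3 + 3*y^3 - z^2 - x

(a) deg p = 3.
(b) From the axis intercepts and sections: one x-axis crossing is at x = 0; one y-axis crossing is at y = 0.
(c) The integer polynomial consistent with all of this is the stated p.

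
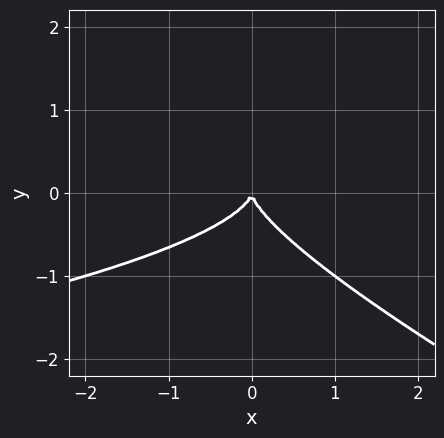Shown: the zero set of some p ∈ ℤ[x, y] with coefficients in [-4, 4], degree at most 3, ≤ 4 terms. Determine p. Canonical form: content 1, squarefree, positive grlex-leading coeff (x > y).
x*y^2 + 2*y^3 + x^2

1. The degree is 3 — the shape is more complex than any degree-2 curve.
2. Reading off the gridlines: one y-axis crossing is at y = 0; it crosses the x-axis at the gridline x = 0.
3. The integer polynomial consistent with all of this is the stated p.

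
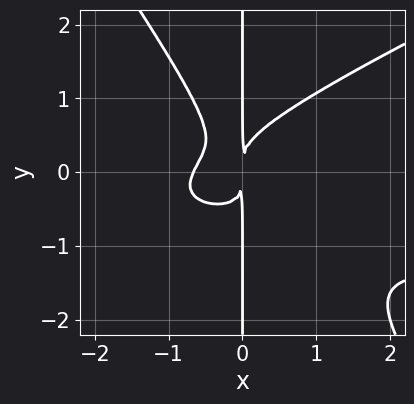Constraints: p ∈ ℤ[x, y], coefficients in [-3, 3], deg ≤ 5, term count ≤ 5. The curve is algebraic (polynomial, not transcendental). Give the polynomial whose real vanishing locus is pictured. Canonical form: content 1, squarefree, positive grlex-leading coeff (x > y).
2*x^3*y - 3*x^2*y^2 - 3*x*y^3 + 3*x^3 + 2*x^2

First, deg p = 4. The shape is more complex than any degree-3 curve.
Then, from the visible intercepts: the visible y-axis segment lies entirely on the curve.
Finally, these observations pin down the coefficients.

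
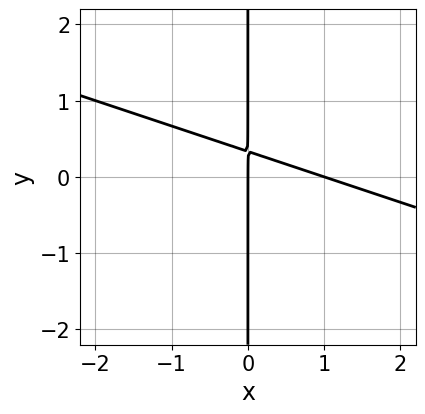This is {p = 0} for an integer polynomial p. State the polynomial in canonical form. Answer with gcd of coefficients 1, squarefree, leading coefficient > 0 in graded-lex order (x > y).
(a) The degree is 2 — the shape is more complex than any degree-1 curve.
(b) Reading off the gridlines: every point of the y-axis in the box is on the curve; among the integer gridlines, it crosses the x-axis at x ∈ {0, 1}.
(c) The integer polynomial consistent with all of this is the stated p.

x^2 + 3*x*y - x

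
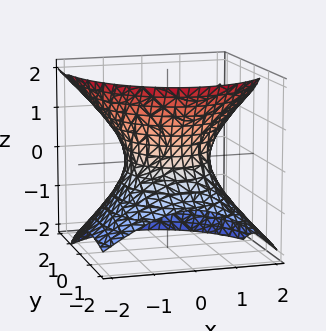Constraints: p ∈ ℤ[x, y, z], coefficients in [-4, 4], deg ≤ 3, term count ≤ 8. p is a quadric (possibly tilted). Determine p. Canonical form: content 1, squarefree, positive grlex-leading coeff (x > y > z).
3*x^2 - x*z + 2*y^2 - 3*y*z - 3*z^2 - 3

1. The degree is 2 — no degree-1 surface has this shape.
2. From the axis intercepts and sections: it misses every integer gridline on the z-axis; the x-axis gridline crossings are at x ∈ {-1, 1}.
3. Assembling these constraints gives the stated polynomial.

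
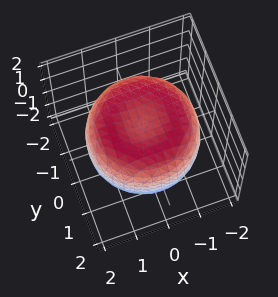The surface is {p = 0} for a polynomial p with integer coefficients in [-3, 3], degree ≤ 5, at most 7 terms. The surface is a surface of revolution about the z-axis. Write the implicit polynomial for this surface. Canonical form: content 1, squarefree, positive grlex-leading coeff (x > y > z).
First, deg p = 4. No degree-3 surface has this shape.
Then, symmetry: the surface is invariant under rotation about z: p = q(x² + y², z).
Then, observable constraints: the z-axis gridline crossings are at z ∈ {-1, 1}; a circular section at z = -1 has radius between 1 and 2.
Finally, these observations pin down the coefficients.

x^4 + 2*x^2*y^2 + y^4 - 2*x^2 - 2*y^2 + 2*z^2 - 2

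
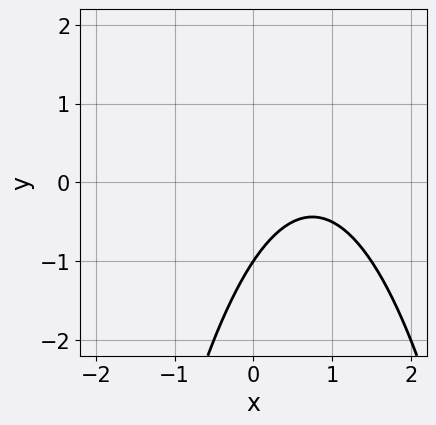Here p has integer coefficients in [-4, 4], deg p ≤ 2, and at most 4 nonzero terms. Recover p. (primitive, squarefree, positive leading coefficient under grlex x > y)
1. The degree is 2 — a generic line meets the curve in up to 2 points.
2. Reading off the gridlines: the curve avoids every integer x-axis point in the box; one y-axis crossing is at y = -1.
3. These observations pin down the coefficients.

2*x^2 - 3*x + 2*y + 2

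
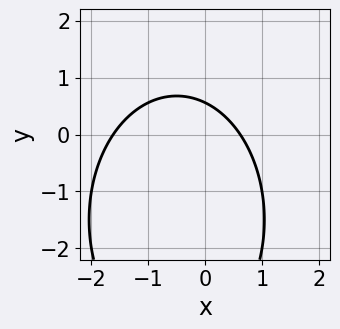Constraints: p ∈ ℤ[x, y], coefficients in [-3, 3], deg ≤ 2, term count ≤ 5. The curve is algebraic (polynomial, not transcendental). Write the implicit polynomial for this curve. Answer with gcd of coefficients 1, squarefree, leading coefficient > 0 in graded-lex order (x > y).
2*x^2 + y^2 + 2*x + 3*y - 2

1. deg p = 2.
2. Matching integer coefficients to the picture gives p.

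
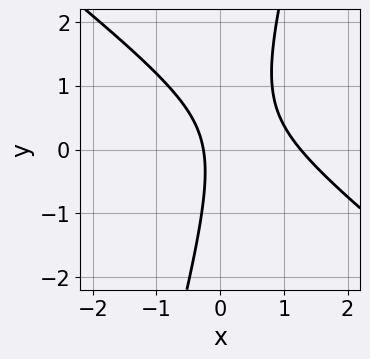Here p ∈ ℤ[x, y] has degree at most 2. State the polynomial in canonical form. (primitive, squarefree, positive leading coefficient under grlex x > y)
(a) Degree: the shape is more complex than any degree-1 curve, so deg p = 2.
(b) From the visible intercepts: no y-intercept at any integer in the box.
(c) The integer polynomial consistent with all of this is the stated p.

3*x^2 + 3*x*y - y^2 - 3*x - 1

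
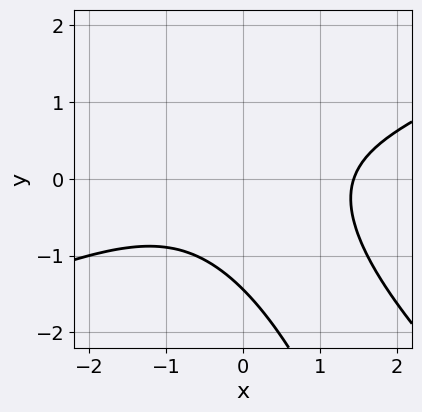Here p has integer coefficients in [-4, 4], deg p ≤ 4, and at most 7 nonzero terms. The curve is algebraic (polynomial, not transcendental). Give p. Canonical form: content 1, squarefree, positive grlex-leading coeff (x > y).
(a) Degree: a generic line meets the curve in up to 3 points, so deg p = 3.
(b) The integer polynomial consistent with all of this is the stated p.

x^3 - x^2*y - 3*x*y^2 - y^3 - 3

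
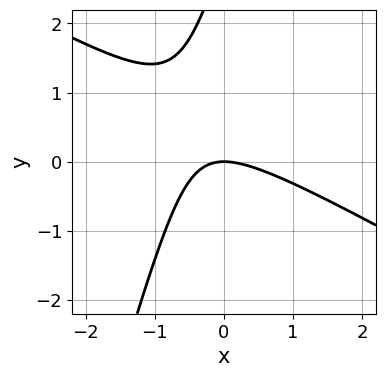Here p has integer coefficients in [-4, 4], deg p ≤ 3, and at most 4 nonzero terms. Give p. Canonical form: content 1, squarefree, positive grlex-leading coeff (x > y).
1. Degree: a generic line meets the curve in up to 2 points, so deg p = 2.
2. Checking where it meets the axes: it crosses the x-axis at the gridline x = 0; it meets the y-axis at y = 0 (among the integer gridlines).
3. Assembling these constraints gives the stated polynomial.

2*x^2 + 3*x*y - y^2 + 3*y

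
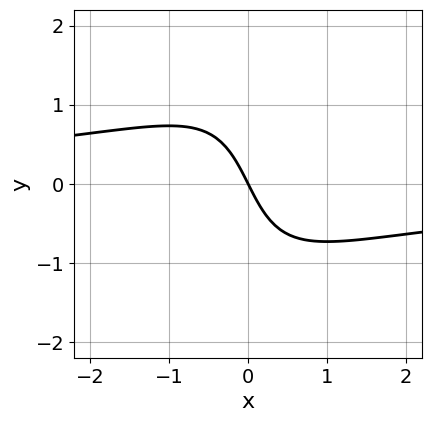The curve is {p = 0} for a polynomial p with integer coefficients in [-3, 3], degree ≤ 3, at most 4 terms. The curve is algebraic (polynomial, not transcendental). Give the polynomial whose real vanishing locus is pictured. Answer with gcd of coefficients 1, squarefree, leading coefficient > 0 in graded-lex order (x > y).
x^2*y - x*y^2 + 2*x + y

First, deg p = 3. The shape is more complex than any degree-2 curve.
Next, checking where it meets the axes: it meets the x-axis at x = 0 (among the integer gridlines); one y-axis crossing is at y = 0.
Finally, putting this together gives p.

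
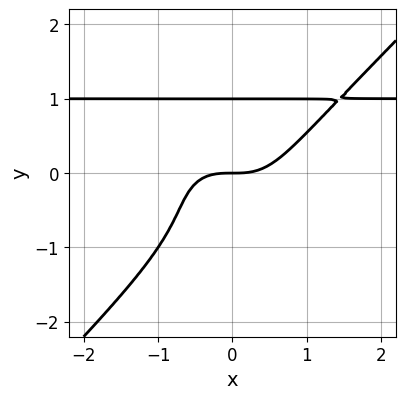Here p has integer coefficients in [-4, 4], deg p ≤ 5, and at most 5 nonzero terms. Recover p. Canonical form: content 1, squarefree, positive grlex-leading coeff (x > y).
x^3*y - y^4 - x^3 + y

1. The degree is 4 — the shape is more complex than any degree-3 curve.
2. Reading off the gridlines: the y-axis gridline crossings are at y ∈ {0, 1}; one x-axis crossing is at x = 0.
3. Matching integer coefficients to the picture gives p.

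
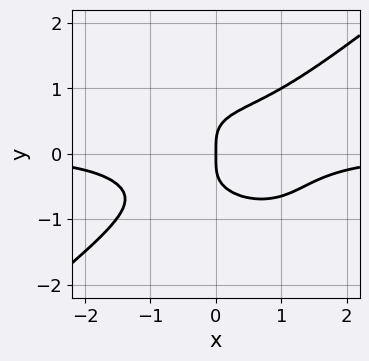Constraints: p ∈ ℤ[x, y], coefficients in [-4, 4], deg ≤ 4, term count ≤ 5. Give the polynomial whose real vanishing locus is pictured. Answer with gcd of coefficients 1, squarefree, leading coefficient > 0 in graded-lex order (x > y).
(a) The degree is 4 — a generic line meets the curve in up to 4 points.
(b) From the visible intercepts: it crosses the x-axis at the gridline x = 0; it crosses the y-axis at the gridline y = 0.
(c) Matching integer coefficients to the picture gives p.

x^3*y - 2*y^4 + x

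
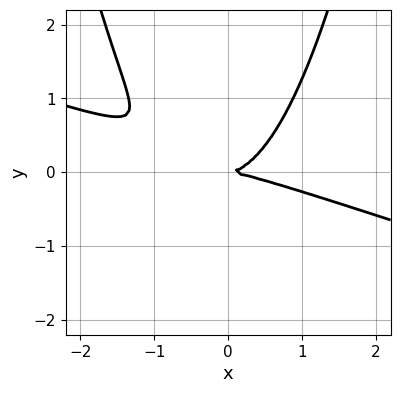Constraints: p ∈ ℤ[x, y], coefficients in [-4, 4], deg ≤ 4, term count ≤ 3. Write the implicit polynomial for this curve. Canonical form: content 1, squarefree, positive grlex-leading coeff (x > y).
The degree is 3 — no degree-2 curve has this shape.
Observable constraints: it meets the y-axis at y = 0 (among the integer gridlines); it meets the x-axis at x = 0 (among the integer gridlines).
Putting this together gives p.

x^3 + 3*x^2*y - 3*y^2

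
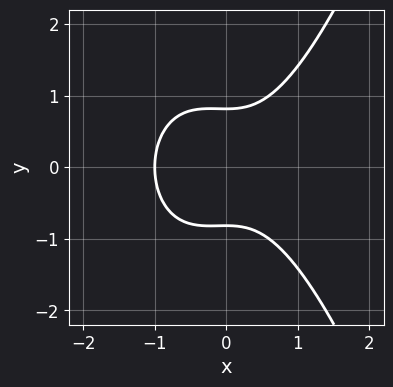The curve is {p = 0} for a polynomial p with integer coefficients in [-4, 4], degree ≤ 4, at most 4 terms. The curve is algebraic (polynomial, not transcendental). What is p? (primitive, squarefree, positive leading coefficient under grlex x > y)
(a) deg p = 3.
(b) Symmetries: it's symmetric under y → −y, forcing even powers of y.
(c) Checking where it meets the axes: one x-axis crossing is at x = -1.
(d) Putting this together gives p.

3*x^3 + x^2 - 3*y^2 + 2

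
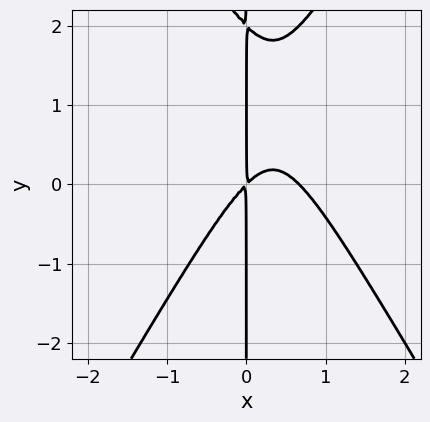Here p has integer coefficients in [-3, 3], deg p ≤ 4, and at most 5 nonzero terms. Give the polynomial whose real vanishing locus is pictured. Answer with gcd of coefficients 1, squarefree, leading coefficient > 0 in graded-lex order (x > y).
The degree is 3 — a generic line meets the curve in up to 3 points.
Reading off the gridlines: every point of the y-axis in the box is on the curve.
Solving for integer coefficients yields p as stated.

3*x^3 - x*y^2 - 2*x^2 + 2*x*y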